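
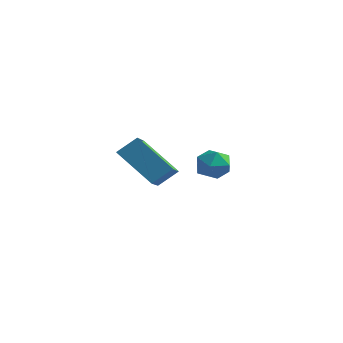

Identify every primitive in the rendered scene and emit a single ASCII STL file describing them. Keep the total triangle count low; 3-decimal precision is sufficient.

solid 
facet normal -0.259 0.869 0.422
outer loop
vertex 3.03 -3.094 0.74
vertex 2.954 -3.423 1.37
vertex 3.586 -3.145 1.186
endloop
endfacet
facet normal 0.188 0.975 -0.122
outer loop
vertex 3.03 -3.094 0.74
vertex 3.586 -3.145 1.186
vertex 3.679 -3.251 0.485
endloop
endfacet
facet normal -0.110 0.696 -0.709
outer loop
vertex 3.03 -3.094 0.74
vertex 3.679 -3.251 0.485
vertex 3.104 -3.596 0.236
endloop
endfacet
facet normal -0.740 0.419 -0.526
outer loop
vertex 3.03 -3.094 0.74
vertex 3.104 -3.596 0.236
vertex 2.656 -3.702 0.782
endloop
endfacet
facet normal -0.833 0.525 0.173
outer loop
vertex 3.03 -3.094 0.74
vertex 2.656 -3.702 0.782
vertex 2.954 -3.423 1.37
endloop
endfacet
facet normal 0.789 0.614 0.012
outer loop
vertex 3.679 -3.251 0.485
vertex 3.586 -3.145 1.186
vertex 4.004 -3.678 0.958
endloop
endfacet
facet normal 0.066 0.442 0.895
outer loop
vertex 3.586 -3.145 1.186
vertex 2.954 -3.423 1.37
vertex 3.556 -3.784 1.504
endloop
endfacet
facet normal -0.864 -0.113 0.491
outer loop
vertex 2.954 -3.423 1.37
vertex 2.656 -3.702 0.782
vertex 2.981 -4.129 1.255
endloop
endfacet
facet normal -0.713 -0.285 -0.640
outer loop
vertex 2.656 -3.702 0.782
vertex 3.104 -3.596 0.236
vertex 3.074 -4.235 0.554
endloop
endfacet
facet normal 0.307 0.164 -0.937
outer loop
vertex 3.104 -3.596 0.236
vertex 3.679 -3.251 0.485
vertex 3.706 -3.957 0.37
endloop
endfacet
facet normal 0.740 -0.419 0.526
outer loop
vertex 3.63 -4.286 1.0
vertex 4.004 -3.678 0.958
vertex 3.556 -3.784 1.504
endloop
endfacet
facet normal 0.110 -0.696 0.709
outer loop
vertex 3.63 -4.286 1.0
vertex 3.556 -3.784 1.504
vertex 2.981 -4.129 1.255
endloop
endfacet
facet normal -0.188 -0.975 0.122
outer loop
vertex 3.63 -4.286 1.0
vertex 2.981 -4.129 1.255
vertex 3.074 -4.235 0.554
endloop
endfacet
facet normal 0.259 -0.869 -0.422
outer loop
vertex 3.63 -4.286 1.0
vertex 3.074 -4.235 0.554
vertex 3.706 -3.957 0.37
endloop
endfacet
facet normal 0.833 -0.525 -0.173
outer loop
vertex 3.63 -4.286 1.0
vertex 3.706 -3.957 0.37
vertex 4.004 -3.678 0.958
endloop
endfacet
facet normal 0.713 0.285 0.640
outer loop
vertex 3.556 -3.784 1.504
vertex 4.004 -3.678 0.958
vertex 3.586 -3.145 1.186
endloop
endfacet
facet normal -0.307 -0.164 0.937
outer loop
vertex 2.981 -4.129 1.255
vertex 3.556 -3.784 1.504
vertex 2.954 -3.423 1.37
endloop
endfacet
facet normal -0.789 -0.614 -0.012
outer loop
vertex 3.074 -4.235 0.554
vertex 2.981 -4.129 1.255
vertex 2.656 -3.702 0.782
endloop
endfacet
facet normal -0.066 -0.442 -0.895
outer loop
vertex 3.706 -3.957 0.37
vertex 3.074 -4.235 0.554
vertex 3.104 -3.596 0.236
endloop
endfacet
facet normal 0.864 0.113 -0.491
outer loop
vertex 4.004 -3.678 0.958
vertex 3.706 -3.957 0.37
vertex 3.679 -3.251 0.485
endloop
endfacet
facet normal -0.749 -0.104 0.654
outer loop
vertex -0.621 -2.878 1.071
vertex -1.361 -1.601 0.426
vertex -1.098 -3.478 0.43
endloop
endfacet
facet normal 0.459 -0.793 0.400
outer loop
vertex 0.341 -3.279 -0.826
vertex -0.621 -2.878 1.071
vertex -1.098 -3.478 0.43
endloop
endfacet
facet normal -0.749 -0.104 0.654
outer loop
vertex -1.098 -3.478 0.43
vertex -1.361 -1.601 0.426
vertex -1.838 -2.202 -0.215
endloop
endfacet
facet normal -0.477 -0.601 -0.642
outer loop
vertex -1.838 -2.202 -0.215
vertex 0.341 -3.279 -0.826
vertex -1.098 -3.478 0.43
endloop
endfacet
facet normal 0.477 0.601 0.642
outer loop
vertex -0.621 -2.878 1.071
vertex 0.078 -1.402 -0.83
vertex -1.361 -1.601 0.426
endloop
endfacet
facet normal 0.460 -0.792 0.401
outer loop
vertex 0.818 -2.678 -0.185
vertex -0.621 -2.878 1.071
vertex 0.341 -3.279 -0.826
endloop
endfacet
facet normal 0.477 0.601 0.642
outer loop
vertex 0.818 -2.678 -0.185
vertex 0.078 -1.402 -0.83
vertex -0.621 -2.878 1.071
endloop
endfacet
facet normal -0.460 0.792 -0.401
outer loop
vertex -1.361 -1.601 0.426
vertex 0.078 -1.402 -0.83
vertex -1.838 -2.202 -0.215
endloop
endfacet
facet normal -0.477 -0.601 -0.642
outer loop
vertex -0.399 -2.002 -1.471
vertex 0.341 -3.279 -0.826
vertex -1.838 -2.202 -0.215
endloop
endfacet
facet normal -0.460 0.793 -0.400
outer loop
vertex -1.838 -2.202 -0.215
vertex 0.078 -1.402 -0.83
vertex -0.399 -2.002 -1.471
endloop
endfacet
facet normal 0.749 0.104 -0.654
outer loop
vertex -0.399 -2.002 -1.471
vertex 0.818 -2.678 -0.185
vertex 0.341 -3.279 -0.826
endloop
endfacet
facet normal 0.749 0.104 -0.654
outer loop
vertex 0.078 -1.402 -0.83
vertex 0.818 -2.678 -0.185
vertex -0.399 -2.002 -1.471
endloop
endfacet

endsolid


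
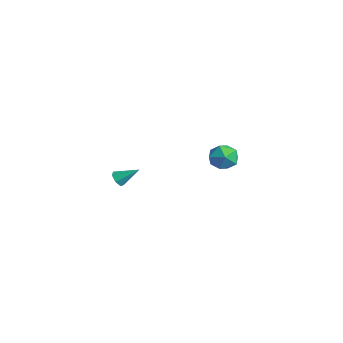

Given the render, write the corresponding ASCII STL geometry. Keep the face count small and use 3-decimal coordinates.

solid 
facet normal -0.420 -0.715 -0.559
outer loop
vertex 2.544 -4.448 2.034
vertex 2.096 -4.403 2.313
vertex 2.239 -4.144 1.874
endloop
endfacet
facet normal 0.723 0.450 -0.524
outer loop
vertex 2.544 -4.448 2.034
vertex 2.239 -4.144 1.874
vertex 2.664 -3.437 3.067
endloop
endfacet
facet normal -0.420 -0.715 -0.559
outer loop
vertex 2.239 -4.144 1.874
vertex 2.096 -4.403 2.313
vertex 1.826 -4.035 2.045
endloop
endfacet
facet normal 0.014 0.858 -0.513
outer loop
vertex 2.239 -4.144 1.874
vertex 1.826 -4.035 2.045
vertex 2.664 -3.437 3.067
endloop
endfacet
facet normal -0.421 -0.715 -0.558
outer loop
vertex 1.826 -4.035 2.045
vertex 2.096 -4.403 2.313
vertex 1.617 -4.203 2.418
endloop
endfacet
facet normal -0.600 0.800 0.024
outer loop
vertex 1.826 -4.035 2.045
vertex 1.617 -4.203 2.418
vertex 2.664 -3.437 3.067
endloop
endfacet
facet normal -0.421 -0.716 -0.557
outer loop
vertex 1.617 -4.203 2.418
vertex 2.096 -4.403 2.313
vertex 1.769 -4.522 2.713
endloop
endfacet
facet normal -0.657 0.319 0.683
outer loop
vertex 1.617 -4.203 2.418
vertex 1.769 -4.522 2.713
vertex 2.664 -3.437 3.067
endloop
endfacet
facet normal -0.421 -0.715 -0.557
outer loop
vertex 1.769 -4.522 2.713
vertex 2.096 -4.403 2.313
vertex 2.167 -4.751 2.706
endloop
endfacet
facet normal -0.112 -0.224 0.968
outer loop
vertex 1.769 -4.522 2.713
vertex 2.167 -4.751 2.706
vertex 2.664 -3.437 3.067
endloop
endfacet
facet normal -0.420 -0.716 -0.558
outer loop
vertex 2.167 -4.751 2.706
vertex 2.096 -4.403 2.313
vertex 2.512 -4.718 2.404
endloop
endfacet
facet normal 0.621 -0.417 0.664
outer loop
vertex 2.167 -4.751 2.706
vertex 2.512 -4.718 2.404
vertex 2.664 -3.437 3.067
endloop
endfacet
facet normal -0.420 -0.716 -0.558
outer loop
vertex 2.512 -4.718 2.404
vertex 2.096 -4.403 2.313
vertex 2.544 -4.448 2.034
endloop
endfacet
facet normal 0.993 -0.118 -0.000
outer loop
vertex 2.512 -4.718 2.404
vertex 2.544 -4.448 2.034
vertex 2.664 -3.437 3.067
endloop
endfacet
facet normal -0.621 0.779 -0.090
outer loop
vertex -0.968 4.26 0.147
vertex -1.708 3.644 -0.075
vertex -1.536 3.89 0.866
endloop
endfacet
facet normal -0.109 0.916 0.386
outer loop
vertex -0.968 4.26 0.147
vertex -1.536 3.89 0.866
vertex -0.558 3.953 0.992
endloop
endfacet
facet normal 0.521 0.851 0.056
outer loop
vertex -0.968 4.26 0.147
vertex -0.558 3.953 0.992
vertex -0.125 3.745 0.128
endloop
endfacet
facet normal 0.397 0.674 -0.623
outer loop
vertex -0.968 4.26 0.147
vertex -0.125 3.745 0.128
vertex -0.836 3.554 -0.532
endloop
endfacet
facet normal -0.309 0.629 -0.714
outer loop
vertex -0.968 4.26 0.147
vertex -0.836 3.554 -0.532
vertex -1.708 3.644 -0.075
endloop
endfacet
facet normal -0.143 0.419 0.897
outer loop
vertex -0.558 3.953 0.992
vertex -1.536 3.89 0.866
vertex -1.044 3.146 1.292
endloop
endfacet
facet normal -0.972 0.196 0.126
outer loop
vertex -1.536 3.89 0.866
vertex -1.708 3.644 -0.075
vertex -1.755 2.955 0.632
endloop
endfacet
facet normal -0.467 -0.047 -0.883
outer loop
vertex -1.708 3.644 -0.075
vertex -0.836 3.554 -0.532
vertex -1.322 2.747 -0.232
endloop
endfacet
facet normal 0.676 0.026 -0.736
outer loop
vertex -0.836 3.554 -0.532
vertex -0.125 3.745 0.128
vertex -0.344 2.81 -0.106
endloop
endfacet
facet normal 0.877 0.314 0.364
outer loop
vertex -0.125 3.745 0.128
vertex -0.558 3.953 0.992
vertex -0.172 3.056 0.835
endloop
endfacet
facet normal -0.397 -0.674 0.623
outer loop
vertex -0.912 2.44 0.613
vertex -1.044 3.146 1.292
vertex -1.755 2.955 0.632
endloop
endfacet
facet normal -0.521 -0.851 -0.056
outer loop
vertex -0.912 2.44 0.613
vertex -1.755 2.955 0.632
vertex -1.322 2.747 -0.232
endloop
endfacet
facet normal 0.109 -0.916 -0.386
outer loop
vertex -0.912 2.44 0.613
vertex -1.322 2.747 -0.232
vertex -0.344 2.81 -0.106
endloop
endfacet
facet normal 0.621 -0.779 0.090
outer loop
vertex -0.912 2.44 0.613
vertex -0.344 2.81 -0.106
vertex -0.172 3.056 0.835
endloop
endfacet
facet normal 0.309 -0.629 0.714
outer loop
vertex -0.912 2.44 0.613
vertex -0.172 3.056 0.835
vertex -1.044 3.146 1.292
endloop
endfacet
facet normal -0.676 -0.026 0.736
outer loop
vertex -1.755 2.955 0.632
vertex -1.044 3.146 1.292
vertex -1.536 3.89 0.866
endloop
endfacet
facet normal -0.877 -0.314 -0.364
outer loop
vertex -1.322 2.747 -0.232
vertex -1.755 2.955 0.632
vertex -1.708 3.644 -0.075
endloop
endfacet
facet normal 0.143 -0.419 -0.897
outer loop
vertex -0.344 2.81 -0.106
vertex -1.322 2.747 -0.232
vertex -0.836 3.554 -0.532
endloop
endfacet
facet normal 0.972 -0.196 -0.126
outer loop
vertex -0.172 3.056 0.835
vertex -0.344 2.81 -0.106
vertex -0.125 3.745 0.128
endloop
endfacet
facet normal 0.467 0.047 0.883
outer loop
vertex -1.044 3.146 1.292
vertex -0.172 3.056 0.835
vertex -0.558 3.953 0.992
endloop
endfacet

endsolid


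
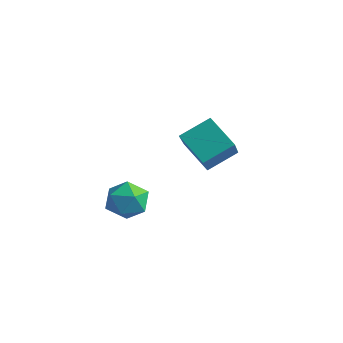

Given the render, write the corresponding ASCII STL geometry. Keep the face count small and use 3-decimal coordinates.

solid 
facet normal 0.141 0.990 -0.015
outer loop
vertex -1.166 2.386 -2.273
vertex -1.819 2.49 -1.553
vertex -0.874 2.359 -1.34
endloop
endfacet
facet normal 0.734 0.646 -0.211
outer loop
vertex -1.166 2.386 -2.273
vertex -0.874 2.359 -1.34
vertex -0.503 1.726 -1.987
endloop
endfacet
facet normal 0.577 0.242 -0.780
outer loop
vertex -1.166 2.386 -2.273
vertex -0.503 1.726 -1.987
vertex -1.22 1.465 -2.599
endloop
endfacet
facet normal -0.112 0.337 -0.935
outer loop
vertex -1.166 2.386 -2.273
vertex -1.22 1.465 -2.599
vertex -2.033 1.937 -2.331
endloop
endfacet
facet normal -0.383 0.799 -0.463
outer loop
vertex -1.166 2.386 -2.273
vertex -2.033 1.937 -2.331
vertex -1.819 2.49 -1.553
endloop
endfacet
facet normal 0.923 0.212 0.322
outer loop
vertex -0.503 1.726 -1.987
vertex -0.874 2.359 -1.34
vertex -0.747 1.423 -1.089
endloop
endfacet
facet normal -0.037 0.769 0.638
outer loop
vertex -0.874 2.359 -1.34
vertex -1.819 2.49 -1.553
vertex -1.56 1.895 -0.821
endloop
endfacet
facet normal -0.883 0.461 -0.085
outer loop
vertex -1.819 2.49 -1.553
vertex -2.033 1.937 -2.331
vertex -2.277 1.634 -1.433
endloop
endfacet
facet normal -0.446 -0.288 -0.847
outer loop
vertex -2.033 1.937 -2.331
vertex -1.22 1.465 -2.599
vertex -1.906 1.001 -2.08
endloop
endfacet
facet normal 0.670 -0.442 -0.596
outer loop
vertex -1.22 1.465 -2.599
vertex -0.503 1.726 -1.987
vertex -0.961 0.87 -1.867
endloop
endfacet
facet normal 0.112 -0.337 0.935
outer loop
vertex -1.614 0.974 -1.147
vertex -0.747 1.423 -1.089
vertex -1.56 1.895 -0.821
endloop
endfacet
facet normal -0.577 -0.242 0.780
outer loop
vertex -1.614 0.974 -1.147
vertex -1.56 1.895 -0.821
vertex -2.277 1.634 -1.433
endloop
endfacet
facet normal -0.734 -0.646 0.211
outer loop
vertex -1.614 0.974 -1.147
vertex -2.277 1.634 -1.433
vertex -1.906 1.001 -2.08
endloop
endfacet
facet normal -0.141 -0.990 0.015
outer loop
vertex -1.614 0.974 -1.147
vertex -1.906 1.001 -2.08
vertex -0.961 0.87 -1.867
endloop
endfacet
facet normal 0.383 -0.799 0.463
outer loop
vertex -1.614 0.974 -1.147
vertex -0.961 0.87 -1.867
vertex -0.747 1.423 -1.089
endloop
endfacet
facet normal 0.446 0.288 0.847
outer loop
vertex -1.56 1.895 -0.821
vertex -0.747 1.423 -1.089
vertex -0.874 2.359 -1.34
endloop
endfacet
facet normal -0.670 0.442 0.596
outer loop
vertex -2.277 1.634 -1.433
vertex -1.56 1.895 -0.821
vertex -1.819 2.49 -1.553
endloop
endfacet
facet normal -0.923 -0.212 -0.322
outer loop
vertex -1.906 1.001 -2.08
vertex -2.277 1.634 -1.433
vertex -2.033 1.937 -2.331
endloop
endfacet
facet normal 0.037 -0.769 -0.638
outer loop
vertex -0.961 0.87 -1.867
vertex -1.906 1.001 -2.08
vertex -1.22 1.465 -2.599
endloop
endfacet
facet normal 0.883 -0.461 0.085
outer loop
vertex -0.747 1.423 -1.089
vertex -0.961 0.87 -1.867
vertex -0.503 1.726 -1.987
endloop
endfacet
facet normal -0.823 0.071 0.564
outer loop
vertex 1.259 1.684 3.091
vertex 1.818 2.815 3.764
vertex 0.355 3.014 1.604
endloop
endfacet
facet normal -0.390 -0.791 -0.470
outer loop
vertex 1.622 2.905 0.736
vertex 1.259 1.684 3.091
vertex 0.355 3.014 1.604
endloop
endfacet
facet normal -0.823 0.071 0.564
outer loop
vertex 0.355 3.014 1.604
vertex 1.818 2.815 3.764
vertex 0.914 4.145 2.277
endloop
endfacet
facet normal -0.413 0.608 -0.679
outer loop
vertex 0.914 4.145 2.277
vertex 1.622 2.905 0.736
vertex 0.355 3.014 1.604
endloop
endfacet
facet normal 0.413 -0.608 0.679
outer loop
vertex 1.259 1.684 3.091
vertex 3.085 2.706 2.896
vertex 1.818 2.815 3.764
endloop
endfacet
facet normal -0.390 -0.791 -0.470
outer loop
vertex 2.526 1.575 2.223
vertex 1.259 1.684 3.091
vertex 1.622 2.905 0.736
endloop
endfacet
facet normal 0.413 -0.608 0.679
outer loop
vertex 2.526 1.575 2.223
vertex 3.085 2.706 2.896
vertex 1.259 1.684 3.091
endloop
endfacet
facet normal 0.390 0.791 0.470
outer loop
vertex 1.818 2.815 3.764
vertex 3.085 2.706 2.896
vertex 0.914 4.145 2.277
endloop
endfacet
facet normal -0.413 0.608 -0.679
outer loop
vertex 2.181 4.036 1.409
vertex 1.622 2.905 0.736
vertex 0.914 4.145 2.277
endloop
endfacet
facet normal 0.390 0.791 0.470
outer loop
vertex 0.914 4.145 2.277
vertex 3.085 2.706 2.896
vertex 2.181 4.036 1.409
endloop
endfacet
facet normal 0.823 -0.071 -0.564
outer loop
vertex 2.181 4.036 1.409
vertex 2.526 1.575 2.223
vertex 1.622 2.905 0.736
endloop
endfacet
facet normal 0.823 -0.071 -0.564
outer loop
vertex 3.085 2.706 2.896
vertex 2.526 1.575 2.223
vertex 2.181 4.036 1.409
endloop
endfacet

endsolid


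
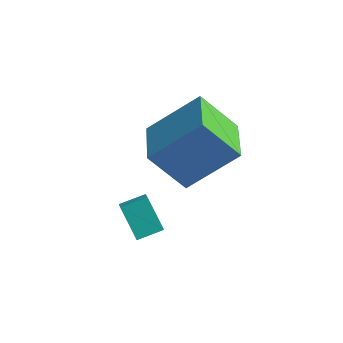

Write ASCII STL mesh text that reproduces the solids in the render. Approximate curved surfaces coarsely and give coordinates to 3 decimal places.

solid 
facet normal -0.517 0.842 -0.154
outer loop
vertex 2.771 3.596 5.121
vertex 3.869 4.024 3.774
vertex 1.476 2.546 3.732
endloop
endfacet
facet normal -0.614 -0.239 0.753
outer loop
vertex 2.391 1.056 4.006
vertex 2.771 3.596 5.121
vertex 1.476 2.546 3.732
endloop
endfacet
facet normal -0.517 0.842 -0.154
outer loop
vertex 1.476 2.546 3.732
vertex 3.869 4.024 3.774
vertex 2.574 2.974 2.385
endloop
endfacet
facet normal -0.597 -0.484 -0.640
outer loop
vertex 2.574 2.974 2.385
vertex 2.391 1.056 4.006
vertex 1.476 2.546 3.732
endloop
endfacet
facet normal 0.597 0.484 0.640
outer loop
vertex 2.771 3.596 5.121
vertex 4.784 2.534 4.048
vertex 3.869 4.024 3.774
endloop
endfacet
facet normal -0.614 -0.239 0.753
outer loop
vertex 3.686 2.106 5.395
vertex 2.771 3.596 5.121
vertex 2.391 1.056 4.006
endloop
endfacet
facet normal 0.597 0.484 0.640
outer loop
vertex 3.686 2.106 5.395
vertex 4.784 2.534 4.048
vertex 2.771 3.596 5.121
endloop
endfacet
facet normal 0.614 0.239 -0.753
outer loop
vertex 3.869 4.024 3.774
vertex 4.784 2.534 4.048
vertex 2.574 2.974 2.385
endloop
endfacet
facet normal -0.597 -0.484 -0.640
outer loop
vertex 3.489 1.484 2.659
vertex 2.391 1.056 4.006
vertex 2.574 2.974 2.385
endloop
endfacet
facet normal 0.614 0.239 -0.753
outer loop
vertex 2.574 2.974 2.385
vertex 4.784 2.534 4.048
vertex 3.489 1.484 2.659
endloop
endfacet
facet normal 0.517 -0.842 0.154
outer loop
vertex 3.489 1.484 2.659
vertex 3.686 2.106 5.395
vertex 2.391 1.056 4.006
endloop
endfacet
facet normal 0.517 -0.842 0.154
outer loop
vertex 4.784 2.534 4.048
vertex 3.686 2.106 5.395
vertex 3.489 1.484 2.659
endloop
endfacet
facet normal -0.637 -0.726 -0.259
outer loop
vertex 2.481 -0.656 3.13
vertex 2.092 -0.115 2.57
vertex 3.254 -1.017 2.244
endloop
endfacet
facet normal 0.447 -0.622 0.643
outer loop
vertex 3.808 -0.385 2.47
vertex 2.481 -0.656 3.13
vertex 3.254 -1.017 2.244
endloop
endfacet
facet normal -0.637 -0.726 -0.259
outer loop
vertex 3.254 -1.017 2.244
vertex 2.092 -0.115 2.57
vertex 2.865 -0.476 1.684
endloop
endfacet
facet normal 0.629 -0.293 -0.720
outer loop
vertex 2.865 -0.476 1.684
vertex 3.808 -0.385 2.47
vertex 3.254 -1.017 2.244
endloop
endfacet
facet normal -0.629 0.293 0.720
outer loop
vertex 2.481 -0.656 3.13
vertex 2.646 0.517 2.796
vertex 2.092 -0.115 2.57
endloop
endfacet
facet normal 0.447 -0.622 0.643
outer loop
vertex 3.035 -0.024 3.356
vertex 2.481 -0.656 3.13
vertex 3.808 -0.385 2.47
endloop
endfacet
facet normal -0.629 0.293 0.720
outer loop
vertex 3.035 -0.024 3.356
vertex 2.646 0.517 2.796
vertex 2.481 -0.656 3.13
endloop
endfacet
facet normal -0.447 0.622 -0.643
outer loop
vertex 2.092 -0.115 2.57
vertex 2.646 0.517 2.796
vertex 2.865 -0.476 1.684
endloop
endfacet
facet normal 0.629 -0.293 -0.720
outer loop
vertex 3.419 0.156 1.91
vertex 3.808 -0.385 2.47
vertex 2.865 -0.476 1.684
endloop
endfacet
facet normal -0.447 0.622 -0.643
outer loop
vertex 2.865 -0.476 1.684
vertex 2.646 0.517 2.796
vertex 3.419 0.156 1.91
endloop
endfacet
facet normal 0.637 0.726 0.259
outer loop
vertex 3.419 0.156 1.91
vertex 3.035 -0.024 3.356
vertex 3.808 -0.385 2.47
endloop
endfacet
facet normal 0.637 0.726 0.259
outer loop
vertex 2.646 0.517 2.796
vertex 3.035 -0.024 3.356
vertex 3.419 0.156 1.91
endloop
endfacet

endsolid


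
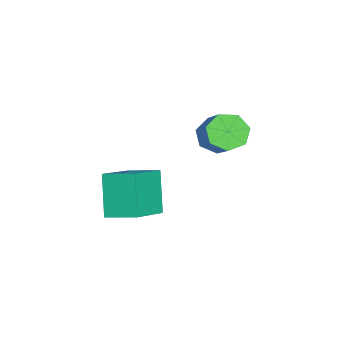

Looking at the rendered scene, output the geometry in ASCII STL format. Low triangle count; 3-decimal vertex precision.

solid 
facet normal -0.711 -0.297 -0.637
outer loop
vertex -2.066 -0.409 1.494
vertex -2.621 0.202 1.828
vertex -2.049 0.283 1.152
endloop
endfacet
facet normal 0.703 -0.329 -0.631
outer loop
vertex -2.066 -0.409 1.494
vertex -2.049 0.283 1.152
vertex -0.544 0.228 2.857
endloop
endfacet
facet normal 0.703 -0.329 -0.631
outer loop
vertex -0.544 0.228 2.857
vertex -2.049 0.283 1.152
vertex -0.527 0.92 2.515
endloop
endfacet
facet normal 0.711 0.297 0.637
outer loop
vertex -0.544 0.228 2.857
vertex -0.527 0.92 2.515
vertex -1.099 0.838 3.192
endloop
endfacet
facet normal -0.711 -0.297 -0.637
outer loop
vertex -2.049 0.283 1.152
vertex -2.621 0.202 1.828
vertex -2.462 0.914 1.319
endloop
endfacet
facet normal 0.456 0.494 -0.740
outer loop
vertex -2.049 0.283 1.152
vertex -2.462 0.914 1.319
vertex -0.527 0.92 2.515
endloop
endfacet
facet normal 0.456 0.495 -0.740
outer loop
vertex -0.527 0.92 2.515
vertex -2.462 0.914 1.319
vertex -0.941 1.551 2.682
endloop
endfacet
facet normal 0.711 0.298 0.637
outer loop
vertex -0.527 0.92 2.515
vertex -0.941 1.551 2.682
vertex -1.099 0.838 3.192
endloop
endfacet
facet normal -0.711 -0.297 -0.637
outer loop
vertex -2.462 0.914 1.319
vertex -2.621 0.202 1.828
vertex -2.995 1.008 1.87
endloop
endfacet
facet normal -0.135 0.947 -0.292
outer loop
vertex -2.462 0.914 1.319
vertex -2.995 1.008 1.87
vertex -0.941 1.551 2.682
endloop
endfacet
facet normal -0.135 0.947 -0.292
outer loop
vertex -0.941 1.551 2.682
vertex -2.995 1.008 1.87
vertex -1.473 1.645 3.233
endloop
endfacet
facet normal 0.712 0.297 0.636
outer loop
vertex -0.941 1.551 2.682
vertex -1.473 1.645 3.233
vertex -1.099 0.838 3.192
endloop
endfacet
facet normal -0.712 -0.297 -0.637
outer loop
vertex -2.995 1.008 1.87
vertex -2.621 0.202 1.828
vertex -3.246 0.495 2.39
endloop
endfacet
facet normal -0.623 0.686 0.376
outer loop
vertex -2.995 1.008 1.87
vertex -3.246 0.495 2.39
vertex -1.473 1.645 3.233
endloop
endfacet
facet normal -0.623 0.686 0.375
outer loop
vertex -1.473 1.645 3.233
vertex -3.246 0.495 2.39
vertex -1.725 1.132 3.753
endloop
endfacet
facet normal 0.711 0.297 0.638
outer loop
vertex -1.473 1.645 3.233
vertex -1.725 1.132 3.753
vertex -1.099 0.838 3.192
endloop
endfacet
facet normal -0.712 -0.297 -0.636
outer loop
vertex -3.246 0.495 2.39
vertex -2.621 0.202 1.828
vertex -3.026 -0.239 2.487
endloop
endfacet
facet normal -0.643 -0.092 0.760
outer loop
vertex -3.246 0.495 2.39
vertex -3.026 -0.239 2.487
vertex -1.725 1.132 3.753
endloop
endfacet
facet normal -0.643 -0.092 0.760
outer loop
vertex -1.725 1.132 3.753
vertex -3.026 -0.239 2.487
vertex -1.505 0.398 3.85
endloop
endfacet
facet normal 0.711 0.297 0.637
outer loop
vertex -1.725 1.132 3.753
vertex -1.505 0.398 3.85
vertex -1.099 0.838 3.192
endloop
endfacet
facet normal -0.712 -0.298 -0.636
outer loop
vertex -3.026 -0.239 2.487
vertex -2.621 0.202 1.828
vertex -2.501 -0.641 2.088
endloop
endfacet
facet normal -0.178 -0.800 0.572
outer loop
vertex -3.026 -0.239 2.487
vertex -2.501 -0.641 2.088
vertex -1.505 0.398 3.85
endloop
endfacet
facet normal -0.178 -0.800 0.573
outer loop
vertex -1.505 0.398 3.85
vertex -2.501 -0.641 2.088
vertex -0.979 -0.004 3.452
endloop
endfacet
facet normal 0.710 0.298 0.638
outer loop
vertex -1.505 0.398 3.85
vertex -0.979 -0.004 3.452
vertex -1.099 0.838 3.192
endloop
endfacet
facet normal -0.711 -0.298 -0.637
outer loop
vertex -2.501 -0.641 2.088
vertex -2.621 0.202 1.828
vertex -2.066 -0.409 1.494
endloop
endfacet
facet normal 0.420 -0.906 -0.046
outer loop
vertex -2.501 -0.641 2.088
vertex -2.066 -0.409 1.494
vertex -0.979 -0.004 3.452
endloop
endfacet
facet normal 0.420 -0.906 -0.046
outer loop
vertex -0.979 -0.004 3.452
vertex -2.066 -0.409 1.494
vertex -0.544 0.228 2.857
endloop
endfacet
facet normal 0.712 0.298 0.636
outer loop
vertex -0.979 -0.004 3.452
vertex -0.544 0.228 2.857
vertex -1.099 0.838 3.192
endloop
endfacet
facet normal -0.545 -0.145 0.825
outer loop
vertex -0.822 -2.746 0.466
vertex -2.57 -2.075 -0.571
vertex -1.099 -4.126 0.04
endloop
endfacet
facet normal 0.817 -0.313 0.484
outer loop
vertex 0.03 -3.825 -1.669
vertex -0.822 -2.746 0.466
vertex -1.099 -4.126 0.04
endloop
endfacet
facet normal -0.546 -0.145 0.825
outer loop
vertex -1.099 -4.126 0.04
vertex -2.57 -2.075 -0.571
vertex -2.847 -3.454 -0.997
endloop
endfacet
facet normal -0.189 -0.938 -0.290
outer loop
vertex -2.847 -3.454 -0.997
vertex 0.03 -3.825 -1.669
vertex -1.099 -4.126 0.04
endloop
endfacet
facet normal 0.188 0.938 0.290
outer loop
vertex -0.822 -2.746 0.466
vertex -1.441 -1.774 -2.28
vertex -2.57 -2.075 -0.571
endloop
endfacet
facet normal 0.817 -0.314 0.484
outer loop
vertex 0.307 -2.446 -1.243
vertex -0.822 -2.746 0.466
vertex 0.03 -3.825 -1.669
endloop
endfacet
facet normal 0.189 0.938 0.290
outer loop
vertex 0.307 -2.446 -1.243
vertex -1.441 -1.774 -2.28
vertex -0.822 -2.746 0.466
endloop
endfacet
facet normal -0.817 0.314 -0.484
outer loop
vertex -2.57 -2.075 -0.571
vertex -1.441 -1.774 -2.28
vertex -2.847 -3.454 -0.997
endloop
endfacet
facet normal -0.189 -0.938 -0.289
outer loop
vertex -1.718 -3.154 -2.706
vertex 0.03 -3.825 -1.669
vertex -2.847 -3.454 -0.997
endloop
endfacet
facet normal -0.817 0.313 -0.484
outer loop
vertex -2.847 -3.454 -0.997
vertex -1.441 -1.774 -2.28
vertex -1.718 -3.154 -2.706
endloop
endfacet
facet normal 0.545 0.145 -0.825
outer loop
vertex -1.718 -3.154 -2.706
vertex 0.307 -2.446 -1.243
vertex 0.03 -3.825 -1.669
endloop
endfacet
facet normal 0.546 0.145 -0.825
outer loop
vertex -1.441 -1.774 -2.28
vertex 0.307 -2.446 -1.243
vertex -1.718 -3.154 -2.706
endloop
endfacet

endsolid


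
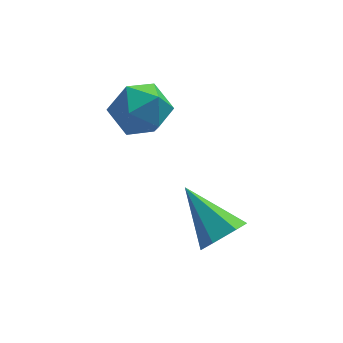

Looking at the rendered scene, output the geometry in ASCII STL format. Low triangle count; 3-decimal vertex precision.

solid 
facet normal 0.454 -0.695 -0.557
outer loop
vertex 2.104 -2.079 1.215
vertex 1.805 -1.717 0.519
vertex 2.549 -1.48 0.83
endloop
endfacet
facet normal 0.526 0.147 0.837
outer loop
vertex 2.104 -2.079 1.215
vertex 2.549 -1.48 0.83
vertex 0.855 -0.263 1.681
endloop
endfacet
facet normal 0.454 -0.696 -0.556
outer loop
vertex 2.549 -1.48 0.83
vertex 1.805 -1.717 0.519
vertex 2.25 -1.118 0.133
endloop
endfacet
facet normal 0.622 0.772 0.134
outer loop
vertex 2.549 -1.48 0.83
vertex 2.25 -1.118 0.133
vertex 0.855 -0.263 1.681
endloop
endfacet
facet normal 0.455 -0.696 -0.556
outer loop
vertex 2.25 -1.118 0.133
vertex 1.805 -1.717 0.519
vertex 1.507 -1.355 -0.178
endloop
endfacet
facet normal -0.054 0.853 -0.520
outer loop
vertex 2.25 -1.118 0.133
vertex 1.507 -1.355 -0.178
vertex 0.855 -0.263 1.681
endloop
endfacet
facet normal 0.455 -0.696 -0.556
outer loop
vertex 1.507 -1.355 -0.178
vertex 1.805 -1.717 0.519
vertex 1.062 -1.954 0.208
endloop
endfacet
facet normal -0.826 0.310 -0.471
outer loop
vertex 1.507 -1.355 -0.178
vertex 1.062 -1.954 0.208
vertex 0.855 -0.263 1.681
endloop
endfacet
facet normal 0.455 -0.695 -0.556
outer loop
vertex 1.062 -1.954 0.208
vertex 1.805 -1.717 0.519
vertex 1.36 -2.316 0.904
endloop
endfacet
facet normal -0.921 -0.314 0.231
outer loop
vertex 1.062 -1.954 0.208
vertex 1.36 -2.316 0.904
vertex 0.855 -0.263 1.681
endloop
endfacet
facet normal 0.454 -0.695 -0.557
outer loop
vertex 1.36 -2.316 0.904
vertex 1.805 -1.717 0.519
vertex 2.104 -2.079 1.215
endloop
endfacet
facet normal -0.244 -0.395 0.886
outer loop
vertex 1.36 -2.316 0.904
vertex 2.104 -2.079 1.215
vertex 0.855 -0.263 1.681
endloop
endfacet
facet normal -0.746 0.504 0.436
outer loop
vertex -1.226 1.867 3.841
vertex -0.575 2.097 4.689
vertex -0.617 2.775 3.832
endloop
endfacet
facet normal -0.800 0.534 -0.274
outer loop
vertex -1.226 1.867 3.841
vertex -0.617 2.775 3.832
vertex -0.71 2.171 2.926
endloop
endfacet
facet normal -0.843 -0.135 -0.520
outer loop
vertex -1.226 1.867 3.841
vertex -0.71 2.171 2.926
vertex -0.724 1.118 3.222
endloop
endfacet
facet normal -0.815 -0.578 0.038
outer loop
vertex -1.226 1.867 3.841
vertex -0.724 1.118 3.222
vertex -0.641 1.072 4.312
endloop
endfacet
facet normal -0.755 -0.183 0.629
outer loop
vertex -1.226 1.867 3.841
vertex -0.641 1.072 4.312
vertex -0.575 2.097 4.689
endloop
endfacet
facet normal -0.200 0.825 -0.529
outer loop
vertex -0.71 2.171 2.926
vertex -0.617 2.775 3.832
vertex 0.261 2.588 3.208
endloop
endfacet
facet normal -0.112 0.777 0.620
outer loop
vertex -0.617 2.775 3.832
vertex -0.575 2.097 4.689
vertex 0.344 2.542 4.298
endloop
endfacet
facet normal -0.127 -0.335 0.934
outer loop
vertex -0.575 2.097 4.689
vertex -0.641 1.072 4.312
vertex 0.33 1.489 4.594
endloop
endfacet
facet normal -0.225 -0.974 -0.024
outer loop
vertex -0.641 1.072 4.312
vertex -0.724 1.118 3.222
vertex 0.237 0.885 3.688
endloop
endfacet
facet normal -0.270 -0.257 -0.928
outer loop
vertex -0.724 1.118 3.222
vertex -0.71 2.171 2.926
vertex 0.195 1.563 2.831
endloop
endfacet
facet normal 0.815 0.578 -0.038
outer loop
vertex 0.846 1.793 3.679
vertex 0.261 2.588 3.208
vertex 0.344 2.542 4.298
endloop
endfacet
facet normal 0.843 0.135 0.520
outer loop
vertex 0.846 1.793 3.679
vertex 0.344 2.542 4.298
vertex 0.33 1.489 4.594
endloop
endfacet
facet normal 0.800 -0.534 0.274
outer loop
vertex 0.846 1.793 3.679
vertex 0.33 1.489 4.594
vertex 0.237 0.885 3.688
endloop
endfacet
facet normal 0.746 -0.504 -0.436
outer loop
vertex 0.846 1.793 3.679
vertex 0.237 0.885 3.688
vertex 0.195 1.563 2.831
endloop
endfacet
facet normal 0.755 0.183 -0.629
outer loop
vertex 0.846 1.793 3.679
vertex 0.195 1.563 2.831
vertex 0.261 2.588 3.208
endloop
endfacet
facet normal 0.225 0.974 0.024
outer loop
vertex 0.344 2.542 4.298
vertex 0.261 2.588 3.208
vertex -0.617 2.775 3.832
endloop
endfacet
facet normal 0.270 0.257 0.928
outer loop
vertex 0.33 1.489 4.594
vertex 0.344 2.542 4.298
vertex -0.575 2.097 4.689
endloop
endfacet
facet normal 0.200 -0.825 0.529
outer loop
vertex 0.237 0.885 3.688
vertex 0.33 1.489 4.594
vertex -0.641 1.072 4.312
endloop
endfacet
facet normal 0.112 -0.777 -0.620
outer loop
vertex 0.195 1.563 2.831
vertex 0.237 0.885 3.688
vertex -0.724 1.118 3.222
endloop
endfacet
facet normal 0.127 0.335 -0.934
outer loop
vertex 0.261 2.588 3.208
vertex 0.195 1.563 2.831
vertex -0.71 2.171 2.926
endloop
endfacet

endsolid


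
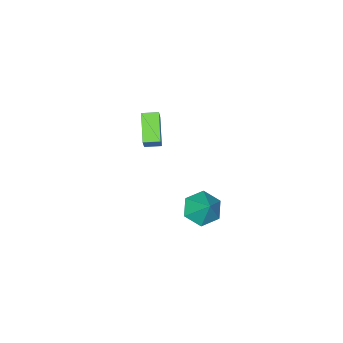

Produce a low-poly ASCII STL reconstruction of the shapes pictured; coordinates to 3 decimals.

solid 
facet normal -0.273 -0.593 -0.758
outer loop
vertex 1.734 -1.714 -3.772
vertex 0.696 -1.407 -3.638
vertex 1.348 -0.848 -4.31
endloop
endfacet
facet normal 0.915 0.403 -0.008
outer loop
vertex 1.734 -1.714 -3.772
vertex 1.348 -0.848 -4.31
vertex 1.164 -0.393 -2.342
endloop
endfacet
facet normal -0.273 -0.592 -0.758
outer loop
vertex 1.348 -0.848 -4.31
vertex 0.696 -1.407 -3.638
vertex 0.311 -0.541 -4.176
endloop
endfacet
facet normal 0.255 0.947 -0.195
outer loop
vertex 1.348 -0.848 -4.31
vertex 0.311 -0.541 -4.176
vertex 1.164 -0.393 -2.342
endloop
endfacet
facet normal -0.274 -0.592 -0.758
outer loop
vertex 0.311 -0.541 -4.176
vertex 0.696 -1.407 -3.638
vertex -0.341 -1.099 -3.504
endloop
endfacet
facet normal -0.527 0.831 0.178
outer loop
vertex 0.311 -0.541 -4.176
vertex -0.341 -1.099 -3.504
vertex 1.164 -0.393 -2.342
endloop
endfacet
facet normal -0.274 -0.593 -0.757
outer loop
vertex -0.341 -1.099 -3.504
vertex 0.696 -1.407 -3.638
vertex 0.045 -1.965 -2.966
endloop
endfacet
facet normal -0.651 0.170 0.740
outer loop
vertex -0.341 -1.099 -3.504
vertex 0.045 -1.965 -2.966
vertex 1.164 -0.393 -2.342
endloop
endfacet
facet normal -0.274 -0.593 -0.757
outer loop
vertex 0.045 -1.965 -2.966
vertex 0.696 -1.407 -3.638
vertex 1.082 -2.273 -3.1
endloop
endfacet
facet normal 0.009 -0.374 0.927
outer loop
vertex 0.045 -1.965 -2.966
vertex 1.082 -2.273 -3.1
vertex 1.164 -0.393 -2.342
endloop
endfacet
facet normal -0.273 -0.593 -0.758
outer loop
vertex 1.082 -2.273 -3.1
vertex 0.696 -1.407 -3.638
vertex 1.734 -1.714 -3.772
endloop
endfacet
facet normal 0.792 -0.258 0.554
outer loop
vertex 1.082 -2.273 -3.1
vertex 1.734 -1.714 -3.772
vertex 1.164 -0.393 -2.342
endloop
endfacet
facet normal -0.433 -0.380 -0.817
outer loop
vertex 2.095 -4.346 3.048
vertex 1.455 -3.73 3.101
vertex 3.057 -3.261 2.034
endloop
endfacet
facet normal 0.719 -0.693 -0.059
outer loop
vertex 3.685 -2.71 3.219
vertex 2.095 -4.346 3.048
vertex 3.057 -3.261 2.034
endloop
endfacet
facet normal -0.433 -0.379 -0.817
outer loop
vertex 3.057 -3.261 2.034
vertex 1.455 -3.73 3.101
vertex 2.417 -2.644 2.087
endloop
endfacet
facet normal 0.544 0.613 -0.573
outer loop
vertex 2.417 -2.644 2.087
vertex 3.685 -2.71 3.219
vertex 3.057 -3.261 2.034
endloop
endfacet
facet normal -0.543 -0.614 0.573
outer loop
vertex 2.095 -4.346 3.048
vertex 2.083 -3.179 4.286
vertex 1.455 -3.73 3.101
endloop
endfacet
facet normal 0.719 -0.693 -0.060
outer loop
vertex 2.723 -3.796 4.233
vertex 2.095 -4.346 3.048
vertex 3.685 -2.71 3.219
endloop
endfacet
facet normal -0.544 -0.613 0.573
outer loop
vertex 2.723 -3.796 4.233
vertex 2.083 -3.179 4.286
vertex 2.095 -4.346 3.048
endloop
endfacet
facet normal -0.719 0.692 0.059
outer loop
vertex 1.455 -3.73 3.101
vertex 2.083 -3.179 4.286
vertex 2.417 -2.644 2.087
endloop
endfacet
facet normal 0.543 0.614 -0.573
outer loop
vertex 3.045 -2.094 3.272
vertex 3.685 -2.71 3.219
vertex 2.417 -2.644 2.087
endloop
endfacet
facet normal -0.719 0.693 0.059
outer loop
vertex 2.417 -2.644 2.087
vertex 2.083 -3.179 4.286
vertex 3.045 -2.094 3.272
endloop
endfacet
facet normal 0.433 0.380 0.817
outer loop
vertex 3.045 -2.094 3.272
vertex 2.723 -3.796 4.233
vertex 3.685 -2.71 3.219
endloop
endfacet
facet normal 0.434 0.379 0.817
outer loop
vertex 2.083 -3.179 4.286
vertex 2.723 -3.796 4.233
vertex 3.045 -2.094 3.272
endloop
endfacet

endsolid


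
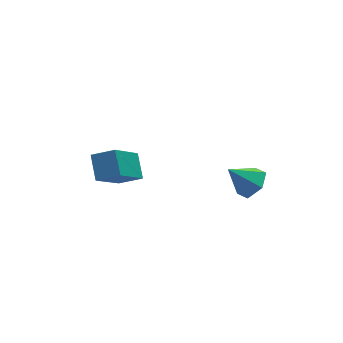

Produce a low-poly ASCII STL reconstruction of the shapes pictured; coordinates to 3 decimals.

solid 
facet normal -0.546 -0.440 0.713
outer loop
vertex -1.558 -1.897 4.883
vertex -2.357 -1.533 4.495
vertex -1.658 -2.785 4.258
endloop
endfacet
facet normal 0.832 -0.379 0.405
outer loop
vertex -0.543 -1.887 2.805
vertex -1.558 -1.897 4.883
vertex -1.658 -2.785 4.258
endloop
endfacet
facet normal -0.546 -0.440 0.713
outer loop
vertex -1.658 -2.785 4.258
vertex -2.357 -1.533 4.495
vertex -2.457 -2.421 3.87
endloop
endfacet
facet normal -0.092 -0.814 -0.574
outer loop
vertex -2.457 -2.421 3.87
vertex -0.543 -1.887 2.805
vertex -1.658 -2.785 4.258
endloop
endfacet
facet normal 0.092 0.814 0.574
outer loop
vertex -1.558 -1.897 4.883
vertex -1.242 -0.635 3.042
vertex -2.357 -1.533 4.495
endloop
endfacet
facet normal 0.832 -0.379 0.405
outer loop
vertex -0.443 -0.999 3.43
vertex -1.558 -1.897 4.883
vertex -0.543 -1.887 2.805
endloop
endfacet
facet normal 0.092 0.814 0.574
outer loop
vertex -0.443 -0.999 3.43
vertex -1.242 -0.635 3.042
vertex -1.558 -1.897 4.883
endloop
endfacet
facet normal -0.832 0.379 -0.405
outer loop
vertex -2.357 -1.533 4.495
vertex -1.242 -0.635 3.042
vertex -2.457 -2.421 3.87
endloop
endfacet
facet normal -0.092 -0.814 -0.574
outer loop
vertex -1.342 -1.523 2.417
vertex -0.543 -1.887 2.805
vertex -2.457 -2.421 3.87
endloop
endfacet
facet normal -0.832 0.379 -0.405
outer loop
vertex -2.457 -2.421 3.87
vertex -1.242 -0.635 3.042
vertex -1.342 -1.523 2.417
endloop
endfacet
facet normal 0.546 0.440 -0.713
outer loop
vertex -1.342 -1.523 2.417
vertex -0.443 -0.999 3.43
vertex -0.543 -1.887 2.805
endloop
endfacet
facet normal 0.546 0.440 -0.713
outer loop
vertex -1.242 -0.635 3.042
vertex -0.443 -0.999 3.43
vertex -1.342 -1.523 2.417
endloop
endfacet
facet normal 0.671 -0.188 -0.717
outer loop
vertex 3.551 -3.587 3.44
vertex 3.026 -3.536 2.935
vertex 3.402 -2.942 3.131
endloop
endfacet
facet normal 0.330 0.469 0.819
outer loop
vertex 3.551 -3.587 3.44
vertex 3.402 -2.942 3.131
vertex 2.194 -3.304 3.825
endloop
endfacet
facet normal 0.671 -0.188 -0.717
outer loop
vertex 3.402 -2.942 3.131
vertex 3.026 -3.536 2.935
vertex 2.877 -2.892 2.627
endloop
endfacet
facet normal -0.145 0.958 0.247
outer loop
vertex 3.402 -2.942 3.131
vertex 2.877 -2.892 2.627
vertex 2.194 -3.304 3.825
endloop
endfacet
facet normal 0.671 -0.188 -0.717
outer loop
vertex 2.877 -2.892 2.627
vertex 3.026 -3.536 2.935
vertex 2.501 -3.486 2.431
endloop
endfacet
facet normal -0.780 0.575 -0.247
outer loop
vertex 2.877 -2.892 2.627
vertex 2.501 -3.486 2.431
vertex 2.194 -3.304 3.825
endloop
endfacet
facet normal 0.671 -0.188 -0.717
outer loop
vertex 2.501 -3.486 2.431
vertex 3.026 -3.536 2.935
vertex 2.65 -4.131 2.739
endloop
endfacet
facet normal -0.940 -0.297 -0.168
outer loop
vertex 2.501 -3.486 2.431
vertex 2.65 -4.131 2.739
vertex 2.194 -3.304 3.825
endloop
endfacet
facet normal 0.671 -0.188 -0.717
outer loop
vertex 2.65 -4.131 2.739
vertex 3.026 -3.536 2.935
vertex 3.175 -4.181 3.244
endloop
endfacet
facet normal -0.464 -0.788 0.405
outer loop
vertex 2.65 -4.131 2.739
vertex 3.175 -4.181 3.244
vertex 2.194 -3.304 3.825
endloop
endfacet
facet normal 0.671 -0.188 -0.717
outer loop
vertex 3.175 -4.181 3.244
vertex 3.026 -3.536 2.935
vertex 3.551 -3.587 3.44
endloop
endfacet
facet normal 0.171 -0.404 0.899
outer loop
vertex 3.175 -4.181 3.244
vertex 3.551 -3.587 3.44
vertex 2.194 -3.304 3.825
endloop
endfacet

endsolid


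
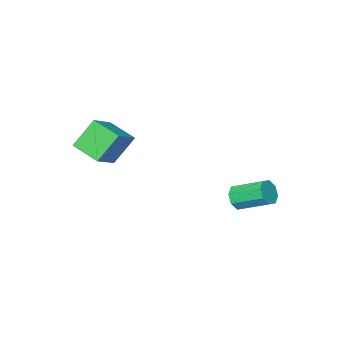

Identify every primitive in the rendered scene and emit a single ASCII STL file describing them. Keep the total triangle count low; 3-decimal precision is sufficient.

solid 
facet normal -0.779 -0.339 -0.527
outer loop
vertex 1.696 -3.851 2.43
vertex 1.335 -2.138 1.863
vertex 2.928 -4.134 0.79
endloop
endfacet
facet normal 0.196 -0.931 0.308
outer loop
vertex 4.565 -3.422 1.897
vertex 1.696 -3.851 2.43
vertex 2.928 -4.134 0.79
endloop
endfacet
facet normal -0.779 -0.339 -0.527
outer loop
vertex 2.928 -4.134 0.79
vertex 1.335 -2.138 1.863
vertex 2.567 -2.421 0.223
endloop
endfacet
facet normal 0.595 -0.137 -0.792
outer loop
vertex 2.567 -2.421 0.223
vertex 4.565 -3.422 1.897
vertex 2.928 -4.134 0.79
endloop
endfacet
facet normal -0.595 0.137 0.792
outer loop
vertex 1.696 -3.851 2.43
vertex 2.972 -1.426 2.97
vertex 1.335 -2.138 1.863
endloop
endfacet
facet normal 0.196 -0.931 0.308
outer loop
vertex 3.333 -3.139 3.537
vertex 1.696 -3.851 2.43
vertex 4.565 -3.422 1.897
endloop
endfacet
facet normal -0.595 0.137 0.792
outer loop
vertex 3.333 -3.139 3.537
vertex 2.972 -1.426 2.97
vertex 1.696 -3.851 2.43
endloop
endfacet
facet normal -0.196 0.931 -0.308
outer loop
vertex 1.335 -2.138 1.863
vertex 2.972 -1.426 2.97
vertex 2.567 -2.421 0.223
endloop
endfacet
facet normal 0.595 -0.137 -0.792
outer loop
vertex 4.204 -1.709 1.33
vertex 4.565 -3.422 1.897
vertex 2.567 -2.421 0.223
endloop
endfacet
facet normal -0.196 0.931 -0.308
outer loop
vertex 2.567 -2.421 0.223
vertex 2.972 -1.426 2.97
vertex 4.204 -1.709 1.33
endloop
endfacet
facet normal 0.779 0.339 0.527
outer loop
vertex 4.204 -1.709 1.33
vertex 3.333 -3.139 3.537
vertex 4.565 -3.422 1.897
endloop
endfacet
facet normal 0.779 0.339 0.527
outer loop
vertex 2.972 -1.426 2.97
vertex 3.333 -3.139 3.537
vertex 4.204 -1.709 1.33
endloop
endfacet
facet normal 0.392 -0.802 -0.451
outer loop
vertex -2.262 1.497 -2.279
vertex -2.918 1.489 -2.835
vertex -2.142 1.858 -2.816
endloop
endfacet
facet normal 0.902 0.237 0.361
outer loop
vertex -2.262 1.497 -2.279
vertex -2.142 1.858 -2.816
vertex -3.085 3.179 -1.33
endloop
endfacet
facet normal 0.902 0.237 0.361
outer loop
vertex -3.085 3.179 -1.33
vertex -2.142 1.858 -2.816
vertex -2.965 3.541 -1.867
endloop
endfacet
facet normal -0.392 0.801 0.452
outer loop
vertex -3.085 3.179 -1.33
vertex -2.965 3.541 -1.867
vertex -3.742 3.171 -1.885
endloop
endfacet
facet normal 0.392 -0.801 -0.452
outer loop
vertex -2.142 1.858 -2.816
vertex -2.918 1.489 -2.835
vertex -2.477 2.003 -3.364
endloop
endfacet
facet normal 0.766 0.556 -0.321
outer loop
vertex -2.142 1.858 -2.816
vertex -2.477 2.003 -3.364
vertex -2.965 3.541 -1.867
endloop
endfacet
facet normal 0.766 0.556 -0.322
outer loop
vertex -2.965 3.541 -1.867
vertex -2.477 2.003 -3.364
vertex -3.3 3.686 -2.414
endloop
endfacet
facet normal -0.392 0.801 0.452
outer loop
vertex -2.965 3.541 -1.867
vertex -3.3 3.686 -2.414
vertex -3.742 3.171 -1.885
endloop
endfacet
facet normal 0.392 -0.801 -0.452
outer loop
vertex -2.477 2.003 -3.364
vertex -2.918 1.489 -2.835
vertex -3.071 1.847 -3.602
endloop
endfacet
facet normal 0.182 0.549 -0.815
outer loop
vertex -2.477 2.003 -3.364
vertex -3.071 1.847 -3.602
vertex -3.3 3.686 -2.414
endloop
endfacet
facet normal 0.182 0.549 -0.815
outer loop
vertex -3.3 3.686 -2.414
vertex -3.071 1.847 -3.602
vertex -3.894 3.53 -2.652
endloop
endfacet
facet normal -0.392 0.801 0.453
outer loop
vertex -3.3 3.686 -2.414
vertex -3.894 3.53 -2.652
vertex -3.742 3.171 -1.885
endloop
endfacet
facet normal 0.392 -0.801 -0.452
outer loop
vertex -3.071 1.847 -3.602
vertex -2.918 1.489 -2.835
vertex -3.575 1.481 -3.39
endloop
endfacet
facet normal -0.510 0.220 -0.832
outer loop
vertex -3.071 1.847 -3.602
vertex -3.575 1.481 -3.39
vertex -3.894 3.53 -2.652
endloop
endfacet
facet normal -0.509 0.220 -0.832
outer loop
vertex -3.894 3.53 -2.652
vertex -3.575 1.481 -3.39
vertex -4.398 3.163 -2.441
endloop
endfacet
facet normal -0.393 0.800 0.453
outer loop
vertex -3.894 3.53 -2.652
vertex -4.398 3.163 -2.441
vertex -3.742 3.171 -1.885
endloop
endfacet
facet normal 0.392 -0.801 -0.452
outer loop
vertex -3.575 1.481 -3.39
vertex -2.918 1.489 -2.835
vertex -3.695 1.119 -2.853
endloop
endfacet
facet normal -0.902 -0.237 -0.361
outer loop
vertex -3.575 1.481 -3.39
vertex -3.695 1.119 -2.853
vertex -4.398 3.163 -2.441
endloop
endfacet
facet normal -0.902 -0.237 -0.361
outer loop
vertex -4.398 3.163 -2.441
vertex -3.695 1.119 -2.853
vertex -4.518 2.802 -1.904
endloop
endfacet
facet normal -0.392 0.802 0.451
outer loop
vertex -4.398 3.163 -2.441
vertex -4.518 2.802 -1.904
vertex -3.742 3.171 -1.885
endloop
endfacet
facet normal 0.392 -0.801 -0.452
outer loop
vertex -3.695 1.119 -2.853
vertex -2.918 1.489 -2.835
vertex -3.36 0.974 -2.306
endloop
endfacet
facet normal -0.766 -0.556 0.322
outer loop
vertex -3.695 1.119 -2.853
vertex -3.36 0.974 -2.306
vertex -4.518 2.802 -1.904
endloop
endfacet
facet normal -0.766 -0.556 0.321
outer loop
vertex -4.518 2.802 -1.904
vertex -3.36 0.974 -2.306
vertex -4.183 2.657 -1.356
endloop
endfacet
facet normal -0.392 0.801 0.452
outer loop
vertex -4.518 2.802 -1.904
vertex -4.183 2.657 -1.356
vertex -3.742 3.171 -1.885
endloop
endfacet
facet normal 0.392 -0.801 -0.453
outer loop
vertex -3.36 0.974 -2.306
vertex -2.918 1.489 -2.835
vertex -2.766 1.13 -2.068
endloop
endfacet
facet normal -0.182 -0.549 0.815
outer loop
vertex -3.36 0.974 -2.306
vertex -2.766 1.13 -2.068
vertex -4.183 2.657 -1.356
endloop
endfacet
facet normal -0.182 -0.549 0.815
outer loop
vertex -4.183 2.657 -1.356
vertex -2.766 1.13 -2.068
vertex -3.589 2.813 -1.118
endloop
endfacet
facet normal -0.392 0.801 0.452
outer loop
vertex -4.183 2.657 -1.356
vertex -3.589 2.813 -1.118
vertex -3.742 3.171 -1.885
endloop
endfacet
facet normal 0.393 -0.800 -0.453
outer loop
vertex -2.766 1.13 -2.068
vertex -2.918 1.489 -2.835
vertex -2.262 1.497 -2.279
endloop
endfacet
facet normal 0.509 -0.221 0.832
outer loop
vertex -2.766 1.13 -2.068
vertex -2.262 1.497 -2.279
vertex -3.589 2.813 -1.118
endloop
endfacet
facet normal 0.510 -0.220 0.832
outer loop
vertex -3.589 2.813 -1.118
vertex -2.262 1.497 -2.279
vertex -3.085 3.179 -1.33
endloop
endfacet
facet normal -0.392 0.801 0.452
outer loop
vertex -3.589 2.813 -1.118
vertex -3.085 3.179 -1.33
vertex -3.742 3.171 -1.885
endloop
endfacet

endsolid


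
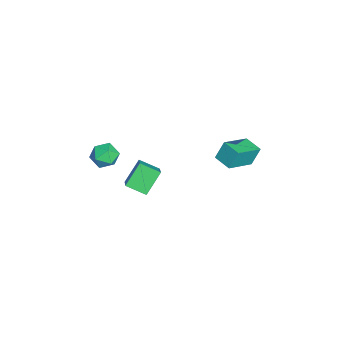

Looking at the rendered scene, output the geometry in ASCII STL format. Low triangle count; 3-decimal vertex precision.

solid 
facet normal -0.716 -0.685 0.135
outer loop
vertex -1.165 2.028 0.651
vertex -2.299 3.08 -0.029
vertex -0.957 1.615 -0.336
endloop
endfacet
facet normal 0.671 -0.623 0.402
outer loop
vertex -0.241 2.3 -0.471
vertex -1.165 2.028 0.651
vertex -0.957 1.615 -0.336
endloop
endfacet
facet normal -0.716 -0.685 0.135
outer loop
vertex -0.957 1.615 -0.336
vertex -2.299 3.08 -0.029
vertex -2.091 2.667 -1.016
endloop
endfacet
facet normal 0.192 -0.379 -0.905
outer loop
vertex -2.091 2.667 -1.016
vertex -0.241 2.3 -0.471
vertex -0.957 1.615 -0.336
endloop
endfacet
facet normal -0.192 0.379 0.905
outer loop
vertex -1.165 2.028 0.651
vertex -1.583 3.765 -0.164
vertex -2.299 3.08 -0.029
endloop
endfacet
facet normal 0.671 -0.623 0.402
outer loop
vertex -0.449 2.713 0.516
vertex -1.165 2.028 0.651
vertex -0.241 2.3 -0.471
endloop
endfacet
facet normal -0.192 0.379 0.905
outer loop
vertex -0.449 2.713 0.516
vertex -1.583 3.765 -0.164
vertex -1.165 2.028 0.651
endloop
endfacet
facet normal -0.671 0.623 -0.402
outer loop
vertex -2.299 3.08 -0.029
vertex -1.583 3.765 -0.164
vertex -2.091 2.667 -1.016
endloop
endfacet
facet normal 0.192 -0.379 -0.905
outer loop
vertex -1.375 3.352 -1.151
vertex -0.241 2.3 -0.471
vertex -2.091 2.667 -1.016
endloop
endfacet
facet normal -0.671 0.623 -0.402
outer loop
vertex -2.091 2.667 -1.016
vertex -1.583 3.765 -0.164
vertex -1.375 3.352 -1.151
endloop
endfacet
facet normal 0.716 0.685 -0.135
outer loop
vertex -1.375 3.352 -1.151
vertex -0.449 2.713 0.516
vertex -0.241 2.3 -0.471
endloop
endfacet
facet normal 0.716 0.685 -0.135
outer loop
vertex -1.583 3.765 -0.164
vertex -0.449 2.713 0.516
vertex -1.375 3.352 -1.151
endloop
endfacet
facet normal -0.835 -0.103 -0.541
outer loop
vertex -1.963 -2.093 -1.626
vertex -1.776 -1.078 -2.109
vertex -1.196 -2.74 -2.687
endloop
endfacet
facet normal -0.164 -0.890 0.424
outer loop
vertex -0.244 -2.622 -2.071
vertex -1.963 -2.093 -1.626
vertex -1.196 -2.74 -2.687
endloop
endfacet
facet normal -0.835 -0.103 -0.541
outer loop
vertex -1.196 -2.74 -2.687
vertex -1.776 -1.078 -2.109
vertex -1.009 -1.724 -3.17
endloop
endfacet
facet normal 0.525 -0.442 -0.727
outer loop
vertex -1.009 -1.724 -3.17
vertex -0.244 -2.622 -2.071
vertex -1.196 -2.74 -2.687
endloop
endfacet
facet normal -0.525 0.443 0.727
outer loop
vertex -1.963 -2.093 -1.626
vertex -0.824 -0.96 -1.493
vertex -1.776 -1.078 -2.109
endloop
endfacet
facet normal -0.165 -0.891 0.423
outer loop
vertex -1.011 -1.976 -1.01
vertex -1.963 -2.093 -1.626
vertex -0.244 -2.622 -2.071
endloop
endfacet
facet normal -0.525 0.442 0.727
outer loop
vertex -1.011 -1.976 -1.01
vertex -0.824 -0.96 -1.493
vertex -1.963 -2.093 -1.626
endloop
endfacet
facet normal 0.164 0.891 -0.424
outer loop
vertex -1.776 -1.078 -2.109
vertex -0.824 -0.96 -1.493
vertex -1.009 -1.724 -3.17
endloop
endfacet
facet normal 0.525 -0.443 -0.727
outer loop
vertex -0.057 -1.607 -2.554
vertex -0.244 -2.622 -2.071
vertex -1.009 -1.724 -3.17
endloop
endfacet
facet normal 0.165 0.891 -0.424
outer loop
vertex -1.009 -1.724 -3.17
vertex -0.824 -0.96 -1.493
vertex -0.057 -1.607 -2.554
endloop
endfacet
facet normal 0.835 0.103 0.541
outer loop
vertex -0.057 -1.607 -2.554
vertex -1.011 -1.976 -1.01
vertex -0.244 -2.622 -2.071
endloop
endfacet
facet normal 0.835 0.103 0.541
outer loop
vertex -0.824 -0.96 -1.493
vertex -1.011 -1.976 -1.01
vertex -0.057 -1.607 -2.554
endloop
endfacet
facet normal -0.621 0.740 0.258
outer loop
vertex 0.171 -3.112 0.935
vertex 0.288 -3.272 1.677
vertex 0.741 -2.767 1.317
endloop
endfacet
facet normal -0.294 0.885 -0.360
outer loop
vertex 0.171 -3.112 0.935
vertex 0.741 -2.767 1.317
vertex 0.856 -3.02 0.601
endloop
endfacet
facet normal -0.447 0.360 -0.819
outer loop
vertex 0.171 -3.112 0.935
vertex 0.856 -3.02 0.601
vertex 0.474 -3.681 0.519
endloop
endfacet
facet normal -0.868 -0.108 -0.484
outer loop
vertex 0.171 -3.112 0.935
vertex 0.474 -3.681 0.519
vertex 0.123 -3.836 1.183
endloop
endfacet
facet normal -0.975 0.127 0.181
outer loop
vertex 0.171 -3.112 0.935
vertex 0.123 -3.836 1.183
vertex 0.288 -3.272 1.677
endloop
endfacet
facet normal 0.411 0.878 -0.244
outer loop
vertex 0.856 -3.02 0.601
vertex 0.741 -2.767 1.317
vertex 1.397 -3.124 1.137
endloop
endfacet
facet normal -0.118 0.644 0.756
outer loop
vertex 0.741 -2.767 1.317
vertex 0.288 -3.272 1.677
vertex 1.046 -3.279 1.801
endloop
endfacet
facet normal -0.692 -0.350 0.631
outer loop
vertex 0.288 -3.272 1.677
vertex 0.123 -3.836 1.183
vertex 0.664 -3.94 1.719
endloop
endfacet
facet normal -0.519 -0.730 -0.445
outer loop
vertex 0.123 -3.836 1.183
vertex 0.474 -3.681 0.519
vertex 0.779 -4.193 1.003
endloop
endfacet
facet normal 0.162 0.029 -0.986
outer loop
vertex 0.474 -3.681 0.519
vertex 0.856 -3.02 0.601
vertex 1.232 -3.688 0.643
endloop
endfacet
facet normal 0.868 0.108 0.484
outer loop
vertex 1.349 -3.848 1.385
vertex 1.397 -3.124 1.137
vertex 1.046 -3.279 1.801
endloop
endfacet
facet normal 0.447 -0.360 0.819
outer loop
vertex 1.349 -3.848 1.385
vertex 1.046 -3.279 1.801
vertex 0.664 -3.94 1.719
endloop
endfacet
facet normal 0.294 -0.885 0.360
outer loop
vertex 1.349 -3.848 1.385
vertex 0.664 -3.94 1.719
vertex 0.779 -4.193 1.003
endloop
endfacet
facet normal 0.621 -0.740 -0.258
outer loop
vertex 1.349 -3.848 1.385
vertex 0.779 -4.193 1.003
vertex 1.232 -3.688 0.643
endloop
endfacet
facet normal 0.975 -0.127 -0.181
outer loop
vertex 1.349 -3.848 1.385
vertex 1.232 -3.688 0.643
vertex 1.397 -3.124 1.137
endloop
endfacet
facet normal 0.519 0.730 0.445
outer loop
vertex 1.046 -3.279 1.801
vertex 1.397 -3.124 1.137
vertex 0.741 -2.767 1.317
endloop
endfacet
facet normal -0.162 -0.029 0.986
outer loop
vertex 0.664 -3.94 1.719
vertex 1.046 -3.279 1.801
vertex 0.288 -3.272 1.677
endloop
endfacet
facet normal -0.411 -0.878 0.244
outer loop
vertex 0.779 -4.193 1.003
vertex 0.664 -3.94 1.719
vertex 0.123 -3.836 1.183
endloop
endfacet
facet normal 0.118 -0.644 -0.756
outer loop
vertex 1.232 -3.688 0.643
vertex 0.779 -4.193 1.003
vertex 0.474 -3.681 0.519
endloop
endfacet
facet normal 0.692 0.350 -0.631
outer loop
vertex 1.397 -3.124 1.137
vertex 1.232 -3.688 0.643
vertex 0.856 -3.02 0.601
endloop
endfacet

endsolid


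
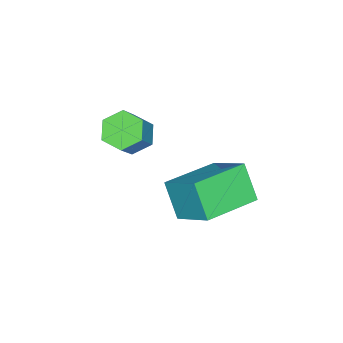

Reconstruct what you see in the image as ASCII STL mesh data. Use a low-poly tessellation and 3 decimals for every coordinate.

solid 
facet normal -0.645 -0.100 -0.758
outer loop
vertex -3.448 -2.587 1.058
vertex -3.961 -2.081 1.428
vertex -3.404 -1.791 0.916
endloop
endfacet
facet normal 0.762 -0.154 -0.628
outer loop
vertex -3.448 -2.587 1.058
vertex -3.404 -1.791 0.916
vertex -2.526 -2.445 2.142
endloop
endfacet
facet normal 0.762 -0.154 -0.628
outer loop
vertex -2.526 -2.445 2.142
vertex -3.404 -1.791 0.916
vertex -2.482 -1.649 2.0
endloop
endfacet
facet normal 0.645 0.100 0.758
outer loop
vertex -2.526 -2.445 2.142
vertex -2.482 -1.649 2.0
vertex -3.039 -1.939 2.512
endloop
endfacet
facet normal -0.645 -0.100 -0.758
outer loop
vertex -3.404 -1.791 0.916
vertex -3.961 -2.081 1.428
vertex -3.917 -1.285 1.286
endloop
endfacet
facet normal 0.428 0.775 -0.466
outer loop
vertex -3.404 -1.791 0.916
vertex -3.917 -1.285 1.286
vertex -2.482 -1.649 2.0
endloop
endfacet
facet normal 0.428 0.775 -0.466
outer loop
vertex -2.482 -1.649 2.0
vertex -3.917 -1.285 1.286
vertex -2.995 -1.143 2.37
endloop
endfacet
facet normal 0.645 0.100 0.758
outer loop
vertex -2.482 -1.649 2.0
vertex -2.995 -1.143 2.37
vertex -3.039 -1.939 2.512
endloop
endfacet
facet normal -0.645 -0.100 -0.758
outer loop
vertex -3.917 -1.285 1.286
vertex -3.961 -2.081 1.428
vertex -4.474 -1.575 1.798
endloop
endfacet
facet normal -0.334 0.928 0.162
outer loop
vertex -3.917 -1.285 1.286
vertex -4.474 -1.575 1.798
vertex -2.995 -1.143 2.37
endloop
endfacet
facet normal -0.334 0.928 0.162
outer loop
vertex -2.995 -1.143 2.37
vertex -4.474 -1.575 1.798
vertex -3.552 -1.433 2.882
endloop
endfacet
facet normal 0.645 0.100 0.758
outer loop
vertex -2.995 -1.143 2.37
vertex -3.552 -1.433 2.882
vertex -3.039 -1.939 2.512
endloop
endfacet
facet normal -0.645 -0.100 -0.758
outer loop
vertex -4.474 -1.575 1.798
vertex -3.961 -2.081 1.428
vertex -4.518 -2.371 1.94
endloop
endfacet
facet normal -0.762 0.154 0.628
outer loop
vertex -4.474 -1.575 1.798
vertex -4.518 -2.371 1.94
vertex -3.552 -1.433 2.882
endloop
endfacet
facet normal -0.762 0.154 0.628
outer loop
vertex -3.552 -1.433 2.882
vertex -4.518 -2.371 1.94
vertex -3.596 -2.229 3.024
endloop
endfacet
facet normal 0.645 0.100 0.758
outer loop
vertex -3.552 -1.433 2.882
vertex -3.596 -2.229 3.024
vertex -3.039 -1.939 2.512
endloop
endfacet
facet normal -0.645 -0.100 -0.758
outer loop
vertex -4.518 -2.371 1.94
vertex -3.961 -2.081 1.428
vertex -4.005 -2.877 1.57
endloop
endfacet
facet normal -0.428 -0.775 0.466
outer loop
vertex -4.518 -2.371 1.94
vertex -4.005 -2.877 1.57
vertex -3.596 -2.229 3.024
endloop
endfacet
facet normal -0.428 -0.775 0.466
outer loop
vertex -3.596 -2.229 3.024
vertex -4.005 -2.877 1.57
vertex -3.083 -2.735 2.654
endloop
endfacet
facet normal 0.645 0.100 0.758
outer loop
vertex -3.596 -2.229 3.024
vertex -3.083 -2.735 2.654
vertex -3.039 -1.939 2.512
endloop
endfacet
facet normal -0.645 -0.100 -0.758
outer loop
vertex -4.005 -2.877 1.57
vertex -3.961 -2.081 1.428
vertex -3.448 -2.587 1.058
endloop
endfacet
facet normal 0.334 -0.928 -0.162
outer loop
vertex -4.005 -2.877 1.57
vertex -3.448 -2.587 1.058
vertex -3.083 -2.735 2.654
endloop
endfacet
facet normal 0.334 -0.928 -0.162
outer loop
vertex -3.083 -2.735 2.654
vertex -3.448 -2.587 1.058
vertex -2.526 -2.445 2.142
endloop
endfacet
facet normal 0.645 0.100 0.758
outer loop
vertex -3.083 -2.735 2.654
vertex -2.526 -2.445 2.142
vertex -3.039 -1.939 2.512
endloop
endfacet
facet normal -0.924 0.366 -0.115
outer loop
vertex -4.416 2.016 1.417
vertex -3.955 2.791 0.181
vertex -4.838 0.626 0.389
endloop
endfacet
facet normal -0.301 -0.506 0.808
outer loop
vertex -2.825 -0.171 0.639
vertex -4.416 2.016 1.417
vertex -4.838 0.626 0.389
endloop
endfacet
facet normal -0.924 0.366 -0.114
outer loop
vertex -4.838 0.626 0.389
vertex -3.955 2.791 0.181
vertex -4.378 1.401 -0.848
endloop
endfacet
facet normal -0.237 -0.781 -0.578
outer loop
vertex -4.378 1.401 -0.848
vertex -2.825 -0.171 0.639
vertex -4.838 0.626 0.389
endloop
endfacet
facet normal 0.237 0.781 0.578
outer loop
vertex -4.416 2.016 1.417
vertex -1.942 1.994 0.431
vertex -3.955 2.791 0.181
endloop
endfacet
facet normal -0.301 -0.506 0.808
outer loop
vertex -2.402 1.219 1.668
vertex -4.416 2.016 1.417
vertex -2.825 -0.171 0.639
endloop
endfacet
facet normal 0.237 0.781 0.578
outer loop
vertex -2.402 1.219 1.668
vertex -1.942 1.994 0.431
vertex -4.416 2.016 1.417
endloop
endfacet
facet normal 0.301 0.507 -0.808
outer loop
vertex -3.955 2.791 0.181
vertex -1.942 1.994 0.431
vertex -4.378 1.401 -0.848
endloop
endfacet
facet normal -0.237 -0.781 -0.578
outer loop
vertex -2.364 0.604 -0.597
vertex -2.825 -0.171 0.639
vertex -4.378 1.401 -0.848
endloop
endfacet
facet normal 0.301 0.506 -0.808
outer loop
vertex -4.378 1.401 -0.848
vertex -1.942 1.994 0.431
vertex -2.364 0.604 -0.597
endloop
endfacet
facet normal 0.923 -0.366 0.115
outer loop
vertex -2.364 0.604 -0.597
vertex -2.402 1.219 1.668
vertex -2.825 -0.171 0.639
endloop
endfacet
facet normal 0.924 -0.365 0.115
outer loop
vertex -1.942 1.994 0.431
vertex -2.402 1.219 1.668
vertex -2.364 0.604 -0.597
endloop
endfacet

endsolid


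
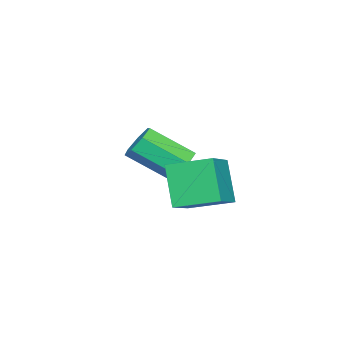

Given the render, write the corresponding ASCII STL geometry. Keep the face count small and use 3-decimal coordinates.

solid 
facet normal -0.243 0.788 -0.566
outer loop
vertex -2.306 1.11 -1.486
vertex -2.77 0.679 -1.887
vertex -2.919 1.077 -1.269
endloop
endfacet
facet normal 0.234 0.613 0.754
outer loop
vertex -2.306 1.11 -1.486
vertex -2.919 1.077 -1.269
vertex -1.845 -0.388 -0.411
endloop
endfacet
facet normal 0.233 0.613 0.755
outer loop
vertex -1.845 -0.388 -0.411
vertex -2.919 1.077 -1.269
vertex -2.458 -0.421 -0.195
endloop
endfacet
facet normal 0.242 -0.788 0.566
outer loop
vertex -1.845 -0.388 -0.411
vertex -2.458 -0.421 -0.195
vertex -2.31 -0.819 -0.813
endloop
endfacet
facet normal -0.242 0.788 -0.566
outer loop
vertex -2.919 1.077 -1.269
vertex -2.77 0.679 -1.887
vertex -3.42 0.744 -1.518
endloop
endfacet
facet normal -0.591 0.342 0.731
outer loop
vertex -2.919 1.077 -1.269
vertex -3.42 0.744 -1.518
vertex -2.458 -0.421 -0.195
endloop
endfacet
facet normal -0.590 0.343 0.731
outer loop
vertex -2.458 -0.421 -0.195
vertex -3.42 0.744 -1.518
vertex -2.959 -0.754 -0.443
endloop
endfacet
facet normal 0.244 -0.788 0.566
outer loop
vertex -2.458 -0.421 -0.195
vertex -2.959 -0.754 -0.443
vertex -2.31 -0.819 -0.813
endloop
endfacet
facet normal -0.242 0.788 -0.566
outer loop
vertex -3.42 0.744 -1.518
vertex -2.77 0.679 -1.887
vertex -3.432 0.362 -2.045
endloop
endfacet
facet normal -0.970 -0.186 0.157
outer loop
vertex -3.42 0.744 -1.518
vertex -3.432 0.362 -2.045
vertex -2.959 -0.754 -0.443
endloop
endfacet
facet normal -0.970 -0.186 0.157
outer loop
vertex -2.959 -0.754 -0.443
vertex -3.432 0.362 -2.045
vertex -2.971 -1.135 -0.97
endloop
endfacet
facet normal 0.243 -0.789 0.565
outer loop
vertex -2.959 -0.754 -0.443
vertex -2.971 -1.135 -0.97
vertex -2.31 -0.819 -0.813
endloop
endfacet
facet normal -0.242 0.788 -0.566
outer loop
vertex -3.432 0.362 -2.045
vertex -2.77 0.679 -1.887
vertex -2.945 0.219 -2.453
endloop
endfacet
facet normal -0.618 -0.575 -0.536
outer loop
vertex -3.432 0.362 -2.045
vertex -2.945 0.219 -2.453
vertex -2.971 -1.135 -0.97
endloop
endfacet
facet normal -0.620 -0.574 -0.535
outer loop
vertex -2.971 -1.135 -0.97
vertex -2.945 0.219 -2.453
vertex -2.485 -1.279 -1.379
endloop
endfacet
facet normal 0.242 -0.788 0.566
outer loop
vertex -2.971 -1.135 -0.97
vertex -2.485 -1.279 -1.379
vertex -2.31 -0.819 -0.813
endloop
endfacet
facet normal -0.242 0.788 -0.566
outer loop
vertex -2.945 0.219 -2.453
vertex -2.77 0.679 -1.887
vertex -2.327 0.422 -2.435
endloop
endfacet
facet normal 0.198 -0.530 -0.824
outer loop
vertex -2.945 0.219 -2.453
vertex -2.327 0.422 -2.435
vertex -2.485 -1.279 -1.379
endloop
endfacet
facet normal 0.198 -0.530 -0.824
outer loop
vertex -2.485 -1.279 -1.379
vertex -2.327 0.422 -2.435
vertex -1.867 -1.076 -1.361
endloop
endfacet
facet normal 0.242 -0.788 0.566
outer loop
vertex -2.485 -1.279 -1.379
vertex -1.867 -1.076 -1.361
vertex -2.31 -0.819 -0.813
endloop
endfacet
facet normal -0.243 0.788 -0.566
outer loop
vertex -2.327 0.422 -2.435
vertex -2.77 0.679 -1.887
vertex -2.043 0.818 -2.005
endloop
endfacet
facet normal 0.866 -0.087 -0.492
outer loop
vertex -2.327 0.422 -2.435
vertex -2.043 0.818 -2.005
vertex -1.867 -1.076 -1.361
endloop
endfacet
facet normal 0.866 -0.087 -0.493
outer loop
vertex -1.867 -1.076 -1.361
vertex -2.043 0.818 -2.005
vertex -1.582 -0.68 -0.93
endloop
endfacet
facet normal 0.241 -0.789 0.565
outer loop
vertex -1.867 -1.076 -1.361
vertex -1.582 -0.68 -0.93
vertex -2.31 -0.819 -0.813
endloop
endfacet
facet normal -0.243 0.788 -0.566
outer loop
vertex -2.043 0.818 -2.005
vertex -2.77 0.679 -1.887
vertex -2.306 1.11 -1.486
endloop
endfacet
facet normal 0.882 0.422 0.210
outer loop
vertex -2.043 0.818 -2.005
vertex -2.306 1.11 -1.486
vertex -1.582 -0.68 -0.93
endloop
endfacet
facet normal 0.882 0.422 0.210
outer loop
vertex -1.582 -0.68 -0.93
vertex -2.306 1.11 -1.486
vertex -1.845 -0.388 -0.411
endloop
endfacet
facet normal 0.241 -0.788 0.566
outer loop
vertex -1.582 -0.68 -0.93
vertex -1.845 -0.388 -0.411
vertex -2.31 -0.819 -0.813
endloop
endfacet
facet normal -0.387 -0.344 0.855
outer loop
vertex 1.017 3.53 0.576
vertex -0.328 3.415 -0.079
vertex 1.362 2.033 0.13
endloop
endfacet
facet normal 0.896 0.076 0.437
outer loop
vertex 2.028 2.625 -1.341
vertex 1.017 3.53 0.576
vertex 1.362 2.033 0.13
endloop
endfacet
facet normal -0.387 -0.344 0.855
outer loop
vertex 1.362 2.033 0.13
vertex -0.328 3.415 -0.079
vertex 0.017 1.918 -0.525
endloop
endfacet
facet normal 0.216 -0.936 -0.279
outer loop
vertex 0.017 1.918 -0.525
vertex 2.028 2.625 -1.341
vertex 1.362 2.033 0.13
endloop
endfacet
facet normal -0.216 0.936 0.279
outer loop
vertex 1.017 3.53 0.576
vertex 0.338 4.007 -1.55
vertex -0.328 3.415 -0.079
endloop
endfacet
facet normal 0.896 0.076 0.437
outer loop
vertex 1.683 4.122 -0.895
vertex 1.017 3.53 0.576
vertex 2.028 2.625 -1.341
endloop
endfacet
facet normal -0.216 0.936 0.279
outer loop
vertex 1.683 4.122 -0.895
vertex 0.338 4.007 -1.55
vertex 1.017 3.53 0.576
endloop
endfacet
facet normal -0.896 -0.076 -0.437
outer loop
vertex -0.328 3.415 -0.079
vertex 0.338 4.007 -1.55
vertex 0.017 1.918 -0.525
endloop
endfacet
facet normal 0.216 -0.936 -0.279
outer loop
vertex 0.683 2.51 -1.996
vertex 2.028 2.625 -1.341
vertex 0.017 1.918 -0.525
endloop
endfacet
facet normal -0.896 -0.076 -0.437
outer loop
vertex 0.017 1.918 -0.525
vertex 0.338 4.007 -1.55
vertex 0.683 2.51 -1.996
endloop
endfacet
facet normal 0.387 0.344 -0.855
outer loop
vertex 0.683 2.51 -1.996
vertex 1.683 4.122 -0.895
vertex 2.028 2.625 -1.341
endloop
endfacet
facet normal 0.387 0.344 -0.855
outer loop
vertex 0.338 4.007 -1.55
vertex 1.683 4.122 -0.895
vertex 0.683 2.51 -1.996
endloop
endfacet

endsolid


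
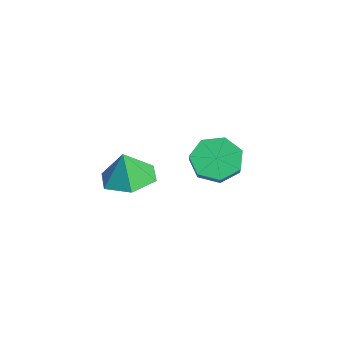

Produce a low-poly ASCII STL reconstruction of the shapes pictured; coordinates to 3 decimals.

solid 
facet normal -0.776 0.177 -0.605
outer loop
vertex -3.759 -0.022 -1.179
vertex -4.307 -0.027 -0.478
vertex -3.871 0.661 -0.836
endloop
endfacet
facet normal 0.614 0.432 -0.660
outer loop
vertex -3.759 -0.022 -1.179
vertex -3.871 0.661 -0.836
vertex -2.944 -0.208 -0.543
endloop
endfacet
facet normal 0.614 0.432 -0.660
outer loop
vertex -2.944 -0.208 -0.543
vertex -3.871 0.661 -0.836
vertex -3.056 0.475 -0.2
endloop
endfacet
facet normal 0.775 -0.177 0.606
outer loop
vertex -2.944 -0.208 -0.543
vertex -3.056 0.475 -0.2
vertex -3.493 -0.213 0.158
endloop
endfacet
facet normal -0.776 0.177 -0.606
outer loop
vertex -3.871 0.661 -0.836
vertex -4.307 -0.027 -0.478
vertex -4.311 0.826 -0.224
endloop
endfacet
facet normal 0.270 0.961 -0.065
outer loop
vertex -3.871 0.661 -0.836
vertex -4.311 0.826 -0.224
vertex -3.056 0.475 -0.2
endloop
endfacet
facet normal 0.270 0.961 -0.065
outer loop
vertex -3.056 0.475 -0.2
vertex -4.311 0.826 -0.224
vertex -3.497 0.64 0.412
endloop
endfacet
facet normal 0.775 -0.177 0.606
outer loop
vertex -3.056 0.475 -0.2
vertex -3.497 0.64 0.412
vertex -3.493 -0.213 0.158
endloop
endfacet
facet normal -0.775 0.177 -0.606
outer loop
vertex -4.311 0.826 -0.224
vertex -4.307 -0.027 -0.478
vertex -4.749 0.349 0.197
endloop
endfacet
facet normal -0.278 0.766 0.579
outer loop
vertex -4.311 0.826 -0.224
vertex -4.749 0.349 0.197
vertex -3.497 0.64 0.412
endloop
endfacet
facet normal -0.278 0.766 0.580
outer loop
vertex -3.497 0.64 0.412
vertex -4.749 0.349 0.197
vertex -3.934 0.163 0.833
endloop
endfacet
facet normal 0.776 -0.177 0.605
outer loop
vertex -3.497 0.64 0.412
vertex -3.934 0.163 0.833
vertex -3.493 -0.213 0.158
endloop
endfacet
facet normal -0.776 0.176 -0.606
outer loop
vertex -4.749 0.349 0.197
vertex -4.307 -0.027 -0.478
vertex -4.854 -0.412 0.11
endloop
endfacet
facet normal -0.616 -0.005 0.788
outer loop
vertex -4.749 0.349 0.197
vertex -4.854 -0.412 0.11
vertex -3.934 0.163 0.833
endloop
endfacet
facet normal -0.616 -0.005 0.788
outer loop
vertex -3.934 0.163 0.833
vertex -4.854 -0.412 0.11
vertex -4.039 -0.597 0.746
endloop
endfacet
facet normal 0.776 -0.177 0.605
outer loop
vertex -3.934 0.163 0.833
vertex -4.039 -0.597 0.746
vertex -3.493 -0.213 0.158
endloop
endfacet
facet normal -0.776 0.177 -0.606
outer loop
vertex -4.854 -0.412 0.11
vertex -4.307 -0.027 -0.478
vertex -4.547 -0.882 -0.42
endloop
endfacet
facet normal -0.490 -0.774 0.402
outer loop
vertex -4.854 -0.412 0.11
vertex -4.547 -0.882 -0.42
vertex -4.039 -0.597 0.746
endloop
endfacet
facet normal -0.491 -0.772 0.403
outer loop
vertex -4.039 -0.597 0.746
vertex -4.547 -0.882 -0.42
vertex -3.733 -1.068 0.216
endloop
endfacet
facet normal 0.776 -0.177 0.605
outer loop
vertex -4.039 -0.597 0.746
vertex -3.733 -1.068 0.216
vertex -3.493 -0.213 0.158
endloop
endfacet
facet normal -0.776 0.177 -0.605
outer loop
vertex -4.547 -0.882 -0.42
vertex -4.307 -0.027 -0.478
vertex -4.06 -0.709 -0.994
endloop
endfacet
facet normal 0.004 -0.958 -0.285
outer loop
vertex -4.547 -0.882 -0.42
vertex -4.06 -0.709 -0.994
vertex -3.733 -1.068 0.216
endloop
endfacet
facet normal 0.004 -0.958 -0.285
outer loop
vertex -3.733 -1.068 0.216
vertex -4.06 -0.709 -0.994
vertex -3.245 -0.895 -0.358
endloop
endfacet
facet normal 0.776 -0.177 0.606
outer loop
vertex -3.733 -1.068 0.216
vertex -3.245 -0.895 -0.358
vertex -3.493 -0.213 0.158
endloop
endfacet
facet normal -0.776 0.177 -0.605
outer loop
vertex -4.06 -0.709 -0.994
vertex -4.307 -0.027 -0.478
vertex -3.759 -0.022 -1.179
endloop
endfacet
facet normal 0.496 -0.422 -0.759
outer loop
vertex -4.06 -0.709 -0.994
vertex -3.759 -0.022 -1.179
vertex -3.245 -0.895 -0.358
endloop
endfacet
facet normal 0.496 -0.422 -0.759
outer loop
vertex -3.245 -0.895 -0.358
vertex -3.759 -0.022 -1.179
vertex -2.944 -0.208 -0.543
endloop
endfacet
facet normal 0.776 -0.177 0.606
outer loop
vertex -3.245 -0.895 -0.358
vertex -2.944 -0.208 -0.543
vertex -3.493 -0.213 0.158
endloop
endfacet
facet normal -0.106 0.177 -0.979
outer loop
vertex -0.154 -2.844 1.416
vertex -0.7 -3.581 1.342
vertex -1.062 -2.757 1.53
endloop
endfacet
facet normal 0.155 0.696 0.701
outer loop
vertex -0.154 -2.844 1.416
vertex -1.062 -2.757 1.53
vertex -0.58 -3.779 2.438
endloop
endfacet
facet normal -0.107 0.176 -0.979
outer loop
vertex -1.062 -2.757 1.53
vertex -0.7 -3.581 1.342
vertex -1.608 -3.494 1.457
endloop
endfacet
facet normal -0.588 0.364 0.722
outer loop
vertex -1.062 -2.757 1.53
vertex -1.608 -3.494 1.457
vertex -0.58 -3.779 2.438
endloop
endfacet
facet normal -0.107 0.176 -0.979
outer loop
vertex -1.608 -3.494 1.457
vertex -0.7 -3.581 1.342
vertex -1.246 -4.318 1.269
endloop
endfacet
facet normal -0.682 -0.434 0.589
outer loop
vertex -1.608 -3.494 1.457
vertex -1.246 -4.318 1.269
vertex -0.58 -3.779 2.438
endloop
endfacet
facet normal -0.107 0.176 -0.979
outer loop
vertex -1.246 -4.318 1.269
vertex -0.7 -3.581 1.342
vertex -0.337 -4.405 1.154
endloop
endfacet
facet normal -0.031 -0.901 0.433
outer loop
vertex -1.246 -4.318 1.269
vertex -0.337 -4.405 1.154
vertex -0.58 -3.779 2.438
endloop
endfacet
facet normal -0.107 0.176 -0.979
outer loop
vertex -0.337 -4.405 1.154
vertex -0.7 -3.581 1.342
vertex 0.209 -3.669 1.227
endloop
endfacet
facet normal 0.712 -0.569 0.412
outer loop
vertex -0.337 -4.405 1.154
vertex 0.209 -3.669 1.227
vertex -0.58 -3.779 2.438
endloop
endfacet
facet normal -0.107 0.177 -0.978
outer loop
vertex 0.209 -3.669 1.227
vertex -0.7 -3.581 1.342
vertex -0.154 -2.844 1.416
endloop
endfacet
facet normal 0.806 0.230 0.546
outer loop
vertex 0.209 -3.669 1.227
vertex -0.154 -2.844 1.416
vertex -0.58 -3.779 2.438
endloop
endfacet

endsolid
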